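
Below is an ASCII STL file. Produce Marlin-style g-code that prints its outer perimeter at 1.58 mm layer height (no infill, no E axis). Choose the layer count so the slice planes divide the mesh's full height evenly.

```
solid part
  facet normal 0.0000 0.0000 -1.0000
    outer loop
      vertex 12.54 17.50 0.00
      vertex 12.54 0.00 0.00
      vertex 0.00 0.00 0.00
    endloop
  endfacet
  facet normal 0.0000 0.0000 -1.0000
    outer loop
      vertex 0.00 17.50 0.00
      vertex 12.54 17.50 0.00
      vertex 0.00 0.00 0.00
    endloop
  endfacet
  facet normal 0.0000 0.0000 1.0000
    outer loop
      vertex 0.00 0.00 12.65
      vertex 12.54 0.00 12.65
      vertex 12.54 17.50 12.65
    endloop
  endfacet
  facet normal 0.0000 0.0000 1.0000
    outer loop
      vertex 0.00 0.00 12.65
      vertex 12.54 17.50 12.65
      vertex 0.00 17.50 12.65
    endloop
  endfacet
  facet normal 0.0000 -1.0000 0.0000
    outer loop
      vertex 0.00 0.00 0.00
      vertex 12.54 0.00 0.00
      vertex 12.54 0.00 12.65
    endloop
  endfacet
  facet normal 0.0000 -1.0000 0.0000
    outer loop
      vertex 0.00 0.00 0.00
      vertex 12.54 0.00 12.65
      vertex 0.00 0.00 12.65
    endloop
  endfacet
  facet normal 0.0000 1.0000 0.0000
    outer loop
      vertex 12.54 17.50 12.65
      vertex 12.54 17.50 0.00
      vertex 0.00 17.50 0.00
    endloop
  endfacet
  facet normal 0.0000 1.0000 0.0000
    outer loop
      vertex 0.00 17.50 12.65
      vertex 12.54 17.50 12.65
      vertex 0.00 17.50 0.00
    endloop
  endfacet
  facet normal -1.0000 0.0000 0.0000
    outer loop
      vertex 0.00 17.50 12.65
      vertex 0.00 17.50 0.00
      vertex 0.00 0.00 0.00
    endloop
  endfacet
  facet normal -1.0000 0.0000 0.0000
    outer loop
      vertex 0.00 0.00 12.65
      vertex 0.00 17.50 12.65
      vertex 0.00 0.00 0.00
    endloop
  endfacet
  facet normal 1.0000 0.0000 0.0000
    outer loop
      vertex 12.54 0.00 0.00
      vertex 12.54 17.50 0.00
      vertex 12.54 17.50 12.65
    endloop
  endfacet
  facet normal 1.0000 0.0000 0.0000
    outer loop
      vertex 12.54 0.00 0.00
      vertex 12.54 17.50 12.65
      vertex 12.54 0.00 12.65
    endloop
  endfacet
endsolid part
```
; perimeter-only toolpath
G21 ; units = mm
G90 ; absolute positioning
G28 ; home
; layer 1
G0 Z1.58
G0 X0.00 Y0.00
G1 X12.54 Y0.00
G1 X12.54 Y17.50
G1 X0.00 Y17.50
G1 X0.00 Y0.00
; layer 2
G0 Z3.16
G0 X0.00 Y0.00
G1 X12.54 Y0.00
G1 X12.54 Y17.50
G1 X0.00 Y17.50
G1 X0.00 Y0.00
; layer 3
G0 Z4.74
G0 X0.00 Y0.00
G1 X12.54 Y0.00
G1 X12.54 Y17.50
G1 X0.00 Y17.50
G1 X0.00 Y0.00
; layer 4
G0 Z6.33
G0 X0.00 Y0.00
G1 X12.54 Y0.00
G1 X12.54 Y17.50
G1 X0.00 Y17.50
G1 X0.00 Y0.00
; layer 5
G0 Z7.91
G0 X0.00 Y0.00
G1 X12.54 Y0.00
G1 X12.54 Y17.50
G1 X0.00 Y17.50
G1 X0.00 Y0.00
; layer 6
G0 Z9.49
G0 X0.00 Y0.00
G1 X12.54 Y0.00
G1 X12.54 Y17.50
G1 X0.00 Y17.50
G1 X0.00 Y0.00
; layer 7
G0 Z11.07
G0 X0.00 Y0.00
G1 X12.54 Y0.00
G1 X12.54 Y17.50
G1 X0.00 Y17.50
G1 X0.00 Y0.00
; layer 8
G0 Z12.65
G0 X0.00 Y0.00
G1 X12.54 Y0.00
G1 X12.54 Y17.50
G1 X0.00 Y17.50
G1 X0.00 Y0.00
M2 ; end

The solid is a rectangular box, roughly 12.5 × 17.5 mm footprint and 12.7 mm tall. Slicing at Δz = 1.58 mm — 8 equal slices spanning the solid's height, so layer i sits at z = i·h/8 — gives 8 non-empty perimeters. Each is a 4-segment closed polygon; G0 lifts to the layer z and rapids to the start vertex, then G1 traces the edges.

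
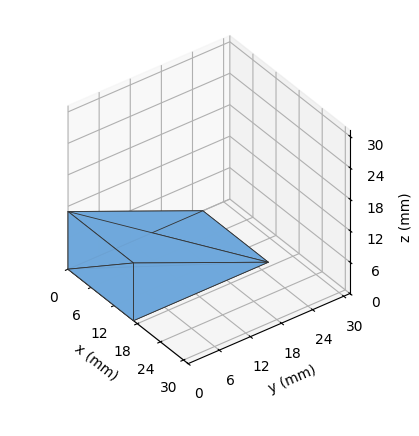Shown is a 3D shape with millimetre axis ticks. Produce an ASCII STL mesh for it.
Reading the render: the shape is a wedge (ramp): 17 × 26 mm base, rising to 11 mm along the y=0 edge and sloping linearly to z=0 at y=26 (dimensions read to the nearest mm from the axis ticks). For the STL, each face is triangulated and given an outward normal.

solid part
  facet normal 0.0000 0.0000 -1.0000
    outer loop
      vertex 17.00 26.00 0.00
      vertex 17.00 0.00 0.00
      vertex 0.00 0.00 0.00
    endloop
  endfacet
  facet normal 0.0000 0.0000 -1.0000
    outer loop
      vertex 0.00 26.00 0.00
      vertex 17.00 26.00 0.00
      vertex 0.00 0.00 0.00
    endloop
  endfacet
  facet normal 0.0000 -1.0000 0.0000
    outer loop
      vertex 0.00 0.00 0.00
      vertex 17.00 0.00 0.00
      vertex 17.00 0.00 11.00
    endloop
  endfacet
  facet normal 0.0000 -1.0000 0.0000
    outer loop
      vertex 0.00 0.00 0.00
      vertex 17.00 0.00 11.00
      vertex 0.00 0.00 11.00
    endloop
  endfacet
  facet normal 0.0000 0.3896 0.9210
    outer loop
      vertex 0.00 0.00 11.00
      vertex 17.00 0.00 11.00
      vertex 17.00 26.00 0.00
    endloop
  endfacet
  facet normal 0.0000 0.3896 0.9210
    outer loop
      vertex 0.00 0.00 11.00
      vertex 17.00 26.00 0.00
      vertex 0.00 26.00 0.00
    endloop
  endfacet
  facet normal -1.0000 0.0000 0.0000
    outer loop
      vertex 0.00 0.00 11.00
      vertex 0.00 26.00 0.00
      vertex 0.00 0.00 0.00
    endloop
  endfacet
  facet normal 1.0000 0.0000 0.0000
    outer loop
      vertex 17.00 0.00 0.00
      vertex 17.00 26.00 0.00
      vertex 17.00 0.00 11.00
    endloop
  endfacet
endsolid part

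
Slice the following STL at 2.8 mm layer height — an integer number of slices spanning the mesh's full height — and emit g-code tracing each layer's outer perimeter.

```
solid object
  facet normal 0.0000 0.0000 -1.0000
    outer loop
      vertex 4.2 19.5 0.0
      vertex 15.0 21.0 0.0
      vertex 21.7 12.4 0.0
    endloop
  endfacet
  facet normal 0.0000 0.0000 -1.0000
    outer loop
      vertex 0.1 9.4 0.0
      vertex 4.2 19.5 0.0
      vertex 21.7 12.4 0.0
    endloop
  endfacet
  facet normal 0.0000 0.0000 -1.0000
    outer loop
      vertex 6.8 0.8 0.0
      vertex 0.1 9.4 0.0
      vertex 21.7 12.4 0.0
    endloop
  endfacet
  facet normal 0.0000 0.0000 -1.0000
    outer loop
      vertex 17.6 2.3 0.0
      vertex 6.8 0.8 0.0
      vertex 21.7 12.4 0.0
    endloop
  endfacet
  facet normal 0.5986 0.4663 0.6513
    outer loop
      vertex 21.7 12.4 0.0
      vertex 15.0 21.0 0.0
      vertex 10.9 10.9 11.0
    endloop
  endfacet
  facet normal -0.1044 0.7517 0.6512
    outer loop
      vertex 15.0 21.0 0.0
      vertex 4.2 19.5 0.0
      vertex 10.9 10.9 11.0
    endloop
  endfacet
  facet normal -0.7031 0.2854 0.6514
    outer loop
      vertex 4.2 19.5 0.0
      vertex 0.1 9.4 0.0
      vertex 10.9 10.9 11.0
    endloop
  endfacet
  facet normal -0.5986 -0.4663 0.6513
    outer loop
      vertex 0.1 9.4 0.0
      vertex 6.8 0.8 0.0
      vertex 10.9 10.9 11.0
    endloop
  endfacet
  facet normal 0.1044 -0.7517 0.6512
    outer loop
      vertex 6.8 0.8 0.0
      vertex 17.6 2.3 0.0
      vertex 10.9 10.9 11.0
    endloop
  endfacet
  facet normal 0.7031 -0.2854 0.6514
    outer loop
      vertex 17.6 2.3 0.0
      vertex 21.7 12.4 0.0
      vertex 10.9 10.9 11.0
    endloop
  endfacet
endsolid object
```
; perimeter-only toolpath
G21 ; units = mm
G90 ; absolute positioning
G28 ; home
; layer 1
G0 Z2.8
G0 X19.0 Y12.0
G1 X14.0 Y18.5
G1 X5.9 Y17.4
G1 X2.8 Y9.8
G1 X7.8 Y3.3
G1 X15.9 Y4.5
G1 X19.0 Y12.0
; layer 2
G0 Z5.5
G0 X16.3 Y11.7
G1 X12.9 Y15.9
G1 X7.6 Y15.2
G1 X5.5 Y10.2
G1 X8.8 Y5.9
G1 X14.2 Y6.6
G1 X16.3 Y11.7
; layer 3
G0 Z8.2
G0 X13.6 Y11.3
G1 X11.9 Y13.4
G1 X9.2 Y13.1
G1 X8.2 Y10.5
G1 X9.9 Y8.4
G1 X12.6 Y8.8
G1 X13.6 Y11.3
M2 ; end

The solid is a regular 6-sided pyramid, base circumscribed radius ≈ 10.9 mm, apex at z ≈ 11 mm. Slicing at Δz = 2.8 mm — 4 equal slices spanning the solid's height, so layer i sits at z = i·h/4 — gives 3 non-empty perimeters. Each is a 6-segment closed polygon; G0 lifts to the layer z and rapids to the start vertex, then G1 traces the edges. The cross-section shrinks linearly with z (the slice at the apex is degenerate and omitted).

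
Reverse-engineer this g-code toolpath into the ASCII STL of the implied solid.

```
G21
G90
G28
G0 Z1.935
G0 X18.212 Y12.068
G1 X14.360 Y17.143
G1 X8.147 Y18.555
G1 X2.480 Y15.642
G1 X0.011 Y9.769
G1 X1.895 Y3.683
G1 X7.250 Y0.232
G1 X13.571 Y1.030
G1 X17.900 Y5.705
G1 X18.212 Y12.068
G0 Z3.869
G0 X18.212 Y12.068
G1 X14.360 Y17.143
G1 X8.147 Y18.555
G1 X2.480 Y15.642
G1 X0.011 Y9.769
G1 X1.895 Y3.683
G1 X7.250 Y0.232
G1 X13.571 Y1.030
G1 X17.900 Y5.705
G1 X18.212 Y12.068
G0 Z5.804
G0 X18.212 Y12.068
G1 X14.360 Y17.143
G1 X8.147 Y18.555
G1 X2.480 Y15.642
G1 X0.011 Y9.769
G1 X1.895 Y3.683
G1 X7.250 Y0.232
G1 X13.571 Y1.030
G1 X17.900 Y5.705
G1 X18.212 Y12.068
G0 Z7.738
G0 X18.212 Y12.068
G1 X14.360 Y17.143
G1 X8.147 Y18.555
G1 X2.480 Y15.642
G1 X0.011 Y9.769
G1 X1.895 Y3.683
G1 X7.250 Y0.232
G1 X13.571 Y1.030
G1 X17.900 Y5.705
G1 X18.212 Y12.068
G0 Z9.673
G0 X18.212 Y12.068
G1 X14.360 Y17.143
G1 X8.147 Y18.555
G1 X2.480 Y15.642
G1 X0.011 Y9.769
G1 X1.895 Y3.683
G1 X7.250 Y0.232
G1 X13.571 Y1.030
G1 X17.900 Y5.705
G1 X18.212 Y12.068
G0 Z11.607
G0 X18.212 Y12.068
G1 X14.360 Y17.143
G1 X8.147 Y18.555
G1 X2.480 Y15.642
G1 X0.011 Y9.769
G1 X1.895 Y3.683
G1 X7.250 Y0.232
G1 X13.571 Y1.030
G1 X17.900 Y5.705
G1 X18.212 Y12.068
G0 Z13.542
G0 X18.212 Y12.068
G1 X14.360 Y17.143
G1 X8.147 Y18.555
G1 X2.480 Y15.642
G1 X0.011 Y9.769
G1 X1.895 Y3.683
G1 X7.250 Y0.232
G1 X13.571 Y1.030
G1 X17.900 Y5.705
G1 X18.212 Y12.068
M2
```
solid part
  facet normal 0.0000 0.0000 -1.0000
    outer loop
      vertex 8.147 18.555 0.000
      vertex 14.360 17.143 0.000
      vertex 18.212 12.068 0.000
    endloop
  endfacet
  facet normal 0.0000 0.0000 -1.0000
    outer loop
      vertex 2.480 15.642 0.000
      vertex 8.147 18.555 0.000
      vertex 18.212 12.068 0.000
    endloop
  endfacet
  facet normal 0.0000 0.0000 -1.0000
    outer loop
      vertex 0.011 9.769 0.000
      vertex 2.480 15.642 0.000
      vertex 18.212 12.068 0.000
    endloop
  endfacet
  facet normal 0.0000 0.0000 -1.0000
    outer loop
      vertex 1.895 3.683 0.000
      vertex 0.011 9.769 0.000
      vertex 18.212 12.068 0.000
    endloop
  endfacet
  facet normal 0.0000 0.0000 -1.0000
    outer loop
      vertex 7.250 0.232 0.000
      vertex 1.895 3.683 0.000
      vertex 18.212 12.068 0.000
    endloop
  endfacet
  facet normal 0.0000 0.0000 -1.0000
    outer loop
      vertex 13.571 1.030 0.000
      vertex 7.250 0.232 0.000
      vertex 18.212 12.068 0.000
    endloop
  endfacet
  facet normal 0.0000 0.0000 -1.0000
    outer loop
      vertex 17.900 5.705 0.000
      vertex 13.571 1.030 0.000
      vertex 18.212 12.068 0.000
    endloop
  endfacet
  facet normal 0.0000 0.0000 1.0000
    outer loop
      vertex 18.212 12.068 13.542
      vertex 14.360 17.143 13.542
      vertex 8.147 18.555 13.542
    endloop
  endfacet
  facet normal 0.0000 0.0000 1.0000
    outer loop
      vertex 18.212 12.068 13.542
      vertex 8.147 18.555 13.542
      vertex 2.480 15.642 13.542
    endloop
  endfacet
  facet normal 0.0000 0.0000 1.0000
    outer loop
      vertex 18.212 12.068 13.542
      vertex 2.480 15.642 13.542
      vertex 0.011 9.769 13.542
    endloop
  endfacet
  facet normal 0.0000 0.0000 1.0000
    outer loop
      vertex 18.212 12.068 13.542
      vertex 0.011 9.769 13.542
      vertex 1.895 3.683 13.542
    endloop
  endfacet
  facet normal 0.0000 0.0000 1.0000
    outer loop
      vertex 18.212 12.068 13.542
      vertex 1.895 3.683 13.542
      vertex 7.250 0.232 13.542
    endloop
  endfacet
  facet normal 0.0000 0.0000 1.0000
    outer loop
      vertex 18.212 12.068 13.542
      vertex 7.250 0.232 13.542
      vertex 13.571 1.030 13.542
    endloop
  endfacet
  facet normal 0.0000 0.0000 1.0000
    outer loop
      vertex 18.212 12.068 13.542
      vertex 13.571 1.030 13.542
      vertex 17.900 5.705 13.542
    endloop
  endfacet
  facet normal 0.7965 0.6046 0.0000
    outer loop
      vertex 18.212 12.068 0.000
      vertex 14.360 17.143 0.000
      vertex 14.360 17.143 13.542
    endloop
  endfacet
  facet normal 0.7965 0.6046 0.0000
    outer loop
      vertex 18.212 12.068 0.000
      vertex 14.360 17.143 13.542
      vertex 18.212 12.068 13.542
    endloop
  endfacet
  facet normal 0.2216 0.9751 0.0000
    outer loop
      vertex 14.360 17.143 0.000
      vertex 8.147 18.555 0.000
      vertex 8.147 18.555 13.542
    endloop
  endfacet
  facet normal 0.2216 0.9751 0.0000
    outer loop
      vertex 14.360 17.143 0.000
      vertex 8.147 18.555 13.542
      vertex 14.360 17.143 13.542
    endloop
  endfacet
  facet normal -0.4572 0.8894 0.0000
    outer loop
      vertex 8.147 18.555 0.000
      vertex 2.480 15.642 0.000
      vertex 2.480 15.642 13.542
    endloop
  endfacet
  facet normal -0.4572 0.8894 0.0000
    outer loop
      vertex 8.147 18.555 0.000
      vertex 2.480 15.642 13.542
      vertex 8.147 18.555 13.542
    endloop
  endfacet
  facet normal -0.9219 0.3875 0.0000
    outer loop
      vertex 2.480 15.642 0.000
      vertex 0.011 9.769 0.000
      vertex 0.011 9.769 13.542
    endloop
  endfacet
  facet normal -0.9219 0.3875 0.0000
    outer loop
      vertex 2.480 15.642 0.000
      vertex 0.011 9.769 13.542
      vertex 2.480 15.642 13.542
    endloop
  endfacet
  facet normal -0.9553 -0.2957 0.0000
    outer loop
      vertex 0.011 9.769 0.000
      vertex 1.895 3.683 0.000
      vertex 1.895 3.683 13.542
    endloop
  endfacet
  facet normal -0.9553 -0.2957 0.0000
    outer loop
      vertex 0.011 9.769 0.000
      vertex 1.895 3.683 13.542
      vertex 0.011 9.769 13.542
    endloop
  endfacet
  facet normal -0.5417 -0.8406 0.0000
    outer loop
      vertex 1.895 3.683 0.000
      vertex 7.250 0.232 0.000
      vertex 7.250 0.232 13.542
    endloop
  endfacet
  facet normal -0.5417 -0.8406 0.0000
    outer loop
      vertex 1.895 3.683 0.000
      vertex 7.250 0.232 13.542
      vertex 1.895 3.683 13.542
    endloop
  endfacet
  facet normal 0.1253 -0.9921 0.0000
    outer loop
      vertex 7.250 0.232 0.000
      vertex 13.571 1.030 0.000
      vertex 13.571 1.030 13.542
    endloop
  endfacet
  facet normal 0.1253 -0.9921 0.0000
    outer loop
      vertex 7.250 0.232 0.000
      vertex 13.571 1.030 13.542
      vertex 7.250 0.232 13.542
    endloop
  endfacet
  facet normal 0.7337 -0.6794 0.0000
    outer loop
      vertex 13.571 1.030 0.000
      vertex 17.900 5.705 0.000
      vertex 17.900 5.705 13.542
    endloop
  endfacet
  facet normal 0.7337 -0.6794 0.0000
    outer loop
      vertex 13.571 1.030 0.000
      vertex 17.900 5.705 13.542
      vertex 13.571 1.030 13.542
    endloop
  endfacet
  facet normal 0.9988 -0.0490 0.0000
    outer loop
      vertex 17.900 5.705 0.000
      vertex 18.212 12.068 0.000
      vertex 18.212 12.068 13.542
    endloop
  endfacet
  facet normal 0.9988 -0.0490 0.0000
    outer loop
      vertex 17.900 5.705 0.000
      vertex 18.212 12.068 13.542
      vertex 17.900 5.705 13.542
    endloop
  endfacet
endsolid part

The G0 Z moves step by Δz≈1.935 mm. Every layer's G1 loop is the same polygon, so the solid is a straight extrusion of it from z=0 to z≈13.5. Closing with flat bottom and top caps and triangulating gives 32 facets — a regular 9-sided prism (a cylinder approximated with 9 flat sides), circumscribed radius ≈ 9.31 mm, height ≈ 13.5 mm.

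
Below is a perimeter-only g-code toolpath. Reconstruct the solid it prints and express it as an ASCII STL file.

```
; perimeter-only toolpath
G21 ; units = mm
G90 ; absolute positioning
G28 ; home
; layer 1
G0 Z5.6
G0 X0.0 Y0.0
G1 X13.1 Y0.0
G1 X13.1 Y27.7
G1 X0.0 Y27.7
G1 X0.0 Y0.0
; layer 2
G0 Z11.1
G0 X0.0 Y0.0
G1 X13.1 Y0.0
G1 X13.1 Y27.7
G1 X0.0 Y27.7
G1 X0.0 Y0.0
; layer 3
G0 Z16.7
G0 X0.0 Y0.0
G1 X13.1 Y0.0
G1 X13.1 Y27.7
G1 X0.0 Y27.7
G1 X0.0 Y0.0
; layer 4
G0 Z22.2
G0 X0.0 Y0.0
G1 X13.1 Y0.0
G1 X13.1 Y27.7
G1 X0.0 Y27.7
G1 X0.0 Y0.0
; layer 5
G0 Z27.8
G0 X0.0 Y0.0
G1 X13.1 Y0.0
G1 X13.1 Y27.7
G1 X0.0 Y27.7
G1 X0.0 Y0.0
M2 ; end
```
solid part
  facet normal 0.0000 0.0000 -1.0000
    outer loop
      vertex 13.1 27.7 0.0
      vertex 13.1 0.0 0.0
      vertex 0.0 0.0 0.0
    endloop
  endfacet
  facet normal 0.0000 0.0000 -1.0000
    outer loop
      vertex 0.0 27.7 0.0
      vertex 13.1 27.7 0.0
      vertex 0.0 0.0 0.0
    endloop
  endfacet
  facet normal 0.0000 0.0000 1.0000
    outer loop
      vertex 0.0 0.0 27.8
      vertex 13.1 0.0 27.8
      vertex 13.1 27.7 27.8
    endloop
  endfacet
  facet normal 0.0000 0.0000 1.0000
    outer loop
      vertex 0.0 0.0 27.8
      vertex 13.1 27.7 27.8
      vertex 0.0 27.7 27.8
    endloop
  endfacet
  facet normal 0.0000 -1.0000 0.0000
    outer loop
      vertex 0.0 0.0 0.0
      vertex 13.1 0.0 0.0
      vertex 13.1 0.0 27.8
    endloop
  endfacet
  facet normal 0.0000 -1.0000 0.0000
    outer loop
      vertex 0.0 0.0 0.0
      vertex 13.1 0.0 27.8
      vertex 0.0 0.0 27.8
    endloop
  endfacet
  facet normal 0.0000 1.0000 0.0000
    outer loop
      vertex 13.1 27.7 27.8
      vertex 13.1 27.7 0.0
      vertex 0.0 27.7 0.0
    endloop
  endfacet
  facet normal 0.0000 1.0000 0.0000
    outer loop
      vertex 0.0 27.7 27.8
      vertex 13.1 27.7 27.8
      vertex 0.0 27.7 0.0
    endloop
  endfacet
  facet normal -1.0000 0.0000 0.0000
    outer loop
      vertex 0.0 27.7 27.8
      vertex 0.0 27.7 0.0
      vertex 0.0 0.0 0.0
    endloop
  endfacet
  facet normal -1.0000 0.0000 0.0000
    outer loop
      vertex 0.0 0.0 27.8
      vertex 0.0 27.7 27.8
      vertex 0.0 0.0 0.0
    endloop
  endfacet
  facet normal 1.0000 0.0000 0.0000
    outer loop
      vertex 13.1 0.0 0.0
      vertex 13.1 27.7 0.0
      vertex 13.1 27.7 27.8
    endloop
  endfacet
  facet normal 1.0000 0.0000 0.0000
    outer loop
      vertex 13.1 0.0 0.0
      vertex 13.1 27.7 27.8
      vertex 13.1 0.0 27.8
    endloop
  endfacet
endsolid part

The G0 Z moves step by Δz≈5.6 mm. Every layer's G1 loop is the same polygon, so the solid is a straight extrusion of it from z=0 to z≈27.8. Closing with flat bottom and top caps and triangulating gives 12 facets — a rectangular box, roughly 13.1 × 27.7 mm footprint and 27.8 mm tall.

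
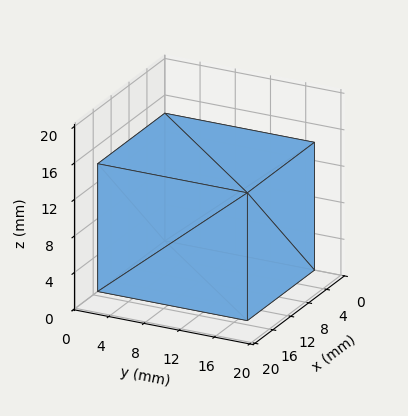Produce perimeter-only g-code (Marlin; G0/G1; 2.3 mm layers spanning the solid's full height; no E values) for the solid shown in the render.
Reading the render: the shape is a rectangular box, roughly 15 × 17 mm footprint and 14 mm tall (dimensions read to the nearest mm from the axis ticks). For the g-code, the solid's height is divided into equal slices at the stated Δz and each level perimeter traced with G1 moves after a G0 lift.

; perimeter-only toolpath
G21 ; units = mm
G90 ; absolute positioning
G28 ; home
; layer 1
G0 Z2.3
G0 X0.0 Y0.0
G1 X15.0 Y0.0
G1 X15.0 Y17.0
G1 X0.0 Y17.0
G1 X0.0 Y0.0
; layer 2
G0 Z4.7
G0 X0.0 Y0.0
G1 X15.0 Y0.0
G1 X15.0 Y17.0
G1 X0.0 Y17.0
G1 X0.0 Y0.0
; layer 3
G0 Z7.0
G0 X0.0 Y0.0
G1 X15.0 Y0.0
G1 X15.0 Y17.0
G1 X0.0 Y17.0
G1 X0.0 Y0.0
; layer 4
G0 Z9.3
G0 X0.0 Y0.0
G1 X15.0 Y0.0
G1 X15.0 Y17.0
G1 X0.0 Y17.0
G1 X0.0 Y0.0
; layer 5
G0 Z11.7
G0 X0.0 Y0.0
G1 X15.0 Y0.0
G1 X15.0 Y17.0
G1 X0.0 Y17.0
G1 X0.0 Y0.0
; layer 6
G0 Z14.0
G0 X0.0 Y0.0
G1 X15.0 Y0.0
G1 X15.0 Y17.0
G1 X0.0 Y17.0
G1 X0.0 Y0.0
M2 ; end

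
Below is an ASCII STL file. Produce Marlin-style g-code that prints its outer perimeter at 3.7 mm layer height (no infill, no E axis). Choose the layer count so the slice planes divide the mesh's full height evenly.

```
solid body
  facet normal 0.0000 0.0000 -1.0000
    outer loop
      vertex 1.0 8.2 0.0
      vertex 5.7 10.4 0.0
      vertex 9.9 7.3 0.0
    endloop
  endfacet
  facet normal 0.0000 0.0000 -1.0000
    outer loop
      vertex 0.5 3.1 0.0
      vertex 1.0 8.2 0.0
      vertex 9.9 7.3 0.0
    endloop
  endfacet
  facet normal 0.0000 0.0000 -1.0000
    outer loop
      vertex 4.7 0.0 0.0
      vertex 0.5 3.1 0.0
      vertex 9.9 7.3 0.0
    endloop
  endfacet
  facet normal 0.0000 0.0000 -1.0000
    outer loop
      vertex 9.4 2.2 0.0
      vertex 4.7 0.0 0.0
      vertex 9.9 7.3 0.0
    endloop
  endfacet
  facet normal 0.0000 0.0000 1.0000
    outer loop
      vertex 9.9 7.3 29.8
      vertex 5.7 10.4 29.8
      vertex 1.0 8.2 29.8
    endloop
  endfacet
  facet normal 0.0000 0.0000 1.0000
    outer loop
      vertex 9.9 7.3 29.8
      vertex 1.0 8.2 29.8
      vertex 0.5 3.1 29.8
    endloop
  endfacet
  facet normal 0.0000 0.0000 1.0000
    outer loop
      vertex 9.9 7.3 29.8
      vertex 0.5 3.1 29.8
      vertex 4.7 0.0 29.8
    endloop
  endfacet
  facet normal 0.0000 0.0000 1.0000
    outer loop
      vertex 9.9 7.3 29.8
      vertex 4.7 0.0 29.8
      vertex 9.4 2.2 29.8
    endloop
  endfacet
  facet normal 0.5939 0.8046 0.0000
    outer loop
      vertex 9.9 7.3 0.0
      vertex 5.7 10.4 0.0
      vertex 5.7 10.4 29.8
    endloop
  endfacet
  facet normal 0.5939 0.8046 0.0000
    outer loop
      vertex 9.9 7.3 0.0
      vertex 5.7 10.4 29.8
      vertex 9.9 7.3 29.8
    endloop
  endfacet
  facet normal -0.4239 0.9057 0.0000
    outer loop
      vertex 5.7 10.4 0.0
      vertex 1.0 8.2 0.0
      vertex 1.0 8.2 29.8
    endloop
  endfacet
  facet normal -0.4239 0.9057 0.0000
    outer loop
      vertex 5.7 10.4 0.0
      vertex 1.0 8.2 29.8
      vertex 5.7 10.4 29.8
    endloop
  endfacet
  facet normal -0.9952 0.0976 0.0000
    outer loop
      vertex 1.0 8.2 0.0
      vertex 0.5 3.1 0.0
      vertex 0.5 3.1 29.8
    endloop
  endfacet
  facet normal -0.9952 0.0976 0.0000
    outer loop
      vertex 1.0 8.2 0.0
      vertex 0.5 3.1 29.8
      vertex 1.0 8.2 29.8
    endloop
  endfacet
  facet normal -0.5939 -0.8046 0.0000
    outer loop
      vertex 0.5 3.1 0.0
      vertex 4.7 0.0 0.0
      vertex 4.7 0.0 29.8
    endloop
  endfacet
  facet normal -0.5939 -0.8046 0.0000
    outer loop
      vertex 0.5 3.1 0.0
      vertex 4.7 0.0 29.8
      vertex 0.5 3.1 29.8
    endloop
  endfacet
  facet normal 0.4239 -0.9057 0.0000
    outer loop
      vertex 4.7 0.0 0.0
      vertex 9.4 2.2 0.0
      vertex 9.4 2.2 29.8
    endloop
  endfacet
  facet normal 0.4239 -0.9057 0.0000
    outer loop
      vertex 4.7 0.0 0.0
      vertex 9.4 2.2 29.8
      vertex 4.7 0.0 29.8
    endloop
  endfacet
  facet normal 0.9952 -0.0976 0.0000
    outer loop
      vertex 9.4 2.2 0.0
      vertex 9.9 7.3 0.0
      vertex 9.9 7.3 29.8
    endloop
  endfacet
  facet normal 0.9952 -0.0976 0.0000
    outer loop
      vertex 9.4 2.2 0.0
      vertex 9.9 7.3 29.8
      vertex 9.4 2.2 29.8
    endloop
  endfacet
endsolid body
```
; perimeter-only toolpath
G21 ; units = mm
G90 ; absolute positioning
G28 ; home
; layer 1
G0 Z3.7
G0 X9.9 Y7.3
G1 X5.7 Y10.4
G1 X1.0 Y8.2
G1 X0.5 Y3.1
G1 X4.7 Y0.0
G1 X9.4 Y2.2
G1 X9.9 Y7.3
; layer 2
G0 Z7.5
G0 X9.9 Y7.3
G1 X5.7 Y10.4
G1 X1.0 Y8.2
G1 X0.5 Y3.1
G1 X4.7 Y0.0
G1 X9.4 Y2.2
G1 X9.9 Y7.3
; layer 3
G0 Z11.2
G0 X9.9 Y7.3
G1 X5.7 Y10.4
G1 X1.0 Y8.2
G1 X0.5 Y3.1
G1 X4.7 Y0.0
G1 X9.4 Y2.2
G1 X9.9 Y7.3
; layer 4
G0 Z14.9
G0 X9.9 Y7.3
G1 X5.7 Y10.4
G1 X1.0 Y8.2
G1 X0.5 Y3.1
G1 X4.7 Y0.0
G1 X9.4 Y2.2
G1 X9.9 Y7.3
; layer 5
G0 Z18.6
G0 X9.9 Y7.3
G1 X5.7 Y10.4
G1 X1.0 Y8.2
G1 X0.5 Y3.1
G1 X4.7 Y0.0
G1 X9.4 Y2.2
G1 X9.9 Y7.3
; layer 6
G0 Z22.4
G0 X9.9 Y7.3
G1 X5.7 Y10.4
G1 X1.0 Y8.2
G1 X0.5 Y3.1
G1 X4.7 Y0.0
G1 X9.4 Y2.2
G1 X9.9 Y7.3
; layer 7
G0 Z26.1
G0 X9.9 Y7.3
G1 X5.7 Y10.4
G1 X1.0 Y8.2
G1 X0.5 Y3.1
G1 X4.7 Y0.0
G1 X9.4 Y2.2
G1 X9.9 Y7.3
; layer 8
G0 Z29.8
G0 X9.9 Y7.3
G1 X5.7 Y10.4
G1 X1.0 Y8.2
G1 X0.5 Y3.1
G1 X4.7 Y0.0
G1 X9.4 Y2.2
G1 X9.9 Y7.3
M2 ; end

The solid is a regular 6-sided prism (a cylinder approximated with 6 flat sides), circumscribed radius ≈ 5.2 mm, height ≈ 29.8 mm. Slicing at Δz = 3.7 mm — 8 equal slices spanning the solid's height, so layer i sits at z = i·h/8 — gives 8 non-empty perimeters. Each is a 6-segment closed polygon; G0 lifts to the layer z and rapids to the start vertex, then G1 traces the edges.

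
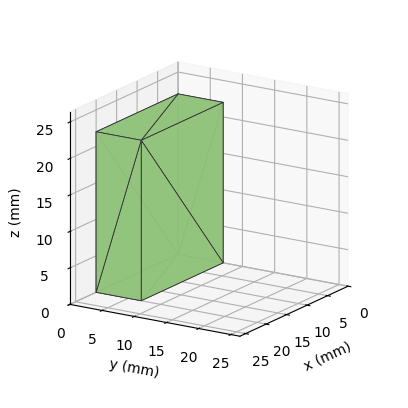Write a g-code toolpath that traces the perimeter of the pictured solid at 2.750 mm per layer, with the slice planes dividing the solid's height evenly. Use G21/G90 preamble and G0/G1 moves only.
Reading the render: the shape is a rectangular box, roughly 20 × 7 mm footprint and 22 mm tall (dimensions read to the nearest mm from the axis ticks). For the g-code, the solid's height is divided into equal slices at the stated Δz and each level perimeter traced with G1 moves after a G0 lift.

; perimeter-only toolpath
G21 ; units = mm
G90 ; absolute positioning
G28 ; home
; layer 1
G0 Z2.750
G0 X0.000 Y0.000
G1 X20.000 Y0.000
G1 X20.000 Y7.000
G1 X0.000 Y7.000
G1 X0.000 Y0.000
; layer 2
G0 Z5.500
G0 X0.000 Y0.000
G1 X20.000 Y0.000
G1 X20.000 Y7.000
G1 X0.000 Y7.000
G1 X0.000 Y0.000
; layer 3
G0 Z8.250
G0 X0.000 Y0.000
G1 X20.000 Y0.000
G1 X20.000 Y7.000
G1 X0.000 Y7.000
G1 X0.000 Y0.000
; layer 4
G0 Z11.000
G0 X0.000 Y0.000
G1 X20.000 Y0.000
G1 X20.000 Y7.000
G1 X0.000 Y7.000
G1 X0.000 Y0.000
; layer 5
G0 Z13.750
G0 X0.000 Y0.000
G1 X20.000 Y0.000
G1 X20.000 Y7.000
G1 X0.000 Y7.000
G1 X0.000 Y0.000
; layer 6
G0 Z16.500
G0 X0.000 Y0.000
G1 X20.000 Y0.000
G1 X20.000 Y7.000
G1 X0.000 Y7.000
G1 X0.000 Y0.000
; layer 7
G0 Z19.250
G0 X0.000 Y0.000
G1 X20.000 Y0.000
G1 X20.000 Y7.000
G1 X0.000 Y7.000
G1 X0.000 Y0.000
; layer 8
G0 Z22.000
G0 X0.000 Y0.000
G1 X20.000 Y0.000
G1 X20.000 Y7.000
G1 X0.000 Y7.000
G1 X0.000 Y0.000
M2 ; end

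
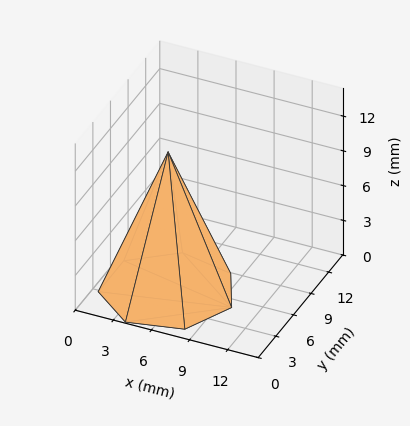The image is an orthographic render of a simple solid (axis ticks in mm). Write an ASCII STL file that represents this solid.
Reading the render: the shape is a regular 7-sided pyramid, base circumscribed radius ≈ 5 mm, apex at z ≈ 12 mm (dimensions read to the nearest mm from the axis ticks). For the STL, each face is triangulated and given an outward normal.

solid part
  facet normal 0.0000 0.0000 -1.0000
    outer loop
      vertex 3.89 9.87 0.00
      vertex 8.12 8.91 0.00
      vertex 10.00 5.00 0.00
    endloop
  endfacet
  facet normal 0.0000 0.0000 -1.0000
    outer loop
      vertex 0.50 7.17 0.00
      vertex 3.89 9.87 0.00
      vertex 10.00 5.00 0.00
    endloop
  endfacet
  facet normal 0.0000 0.0000 -1.0000
    outer loop
      vertex 0.50 2.83 0.00
      vertex 0.50 7.17 0.00
      vertex 10.00 5.00 0.00
    endloop
  endfacet
  facet normal 0.0000 0.0000 -1.0000
    outer loop
      vertex 3.89 0.13 0.00
      vertex 0.50 2.83 0.00
      vertex 10.00 5.00 0.00
    endloop
  endfacet
  facet normal 0.0000 0.0000 -1.0000
    outer loop
      vertex 8.12 1.09 0.00
      vertex 3.89 0.13 0.00
      vertex 10.00 5.00 0.00
    endloop
  endfacet
  facet normal 0.8437 0.4057 0.3515
    outer loop
      vertex 10.00 5.00 0.00
      vertex 8.12 8.91 0.00
      vertex 5.00 5.00 12.00
    endloop
  endfacet
  facet normal 0.2072 0.9130 0.3514
    outer loop
      vertex 8.12 8.91 0.00
      vertex 3.89 9.87 0.00
      vertex 5.00 5.00 12.00
    endloop
  endfacet
  facet normal -0.5833 0.7324 0.3512
    outer loop
      vertex 3.89 9.87 0.00
      vertex 0.50 7.17 0.00
      vertex 5.00 5.00 12.00
    endloop
  endfacet
  facet normal -0.9363 0.0000 0.3511
    outer loop
      vertex 0.50 7.17 0.00
      vertex 0.50 2.83 0.00
      vertex 5.00 5.00 12.00
    endloop
  endfacet
  facet normal -0.5833 -0.7324 0.3512
    outer loop
      vertex 0.50 2.83 0.00
      vertex 3.89 0.13 0.00
      vertex 5.00 5.00 12.00
    endloop
  endfacet
  facet normal 0.2072 -0.9130 0.3514
    outer loop
      vertex 3.89 0.13 0.00
      vertex 8.12 1.09 0.00
      vertex 5.00 5.00 12.00
    endloop
  endfacet
  facet normal 0.8437 -0.4057 0.3515
    outer loop
      vertex 8.12 1.09 0.00
      vertex 10.00 5.00 0.00
      vertex 5.00 5.00 12.00
    endloop
  endfacet
endsolid part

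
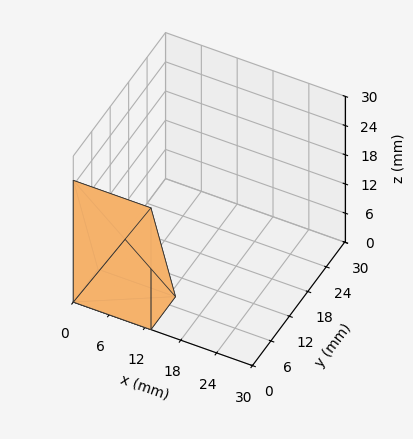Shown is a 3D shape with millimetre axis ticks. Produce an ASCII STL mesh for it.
Reading the render: the shape is a wedge (ramp): 13 × 8 mm base, rising to 25 mm along the y=0 edge and sloping linearly to z=0 at y=8 (dimensions read to the nearest mm from the axis ticks). For the STL, each face is triangulated and given an outward normal.

solid part
  facet normal 0.0000 0.0000 -1.0000
    outer loop
      vertex 13.000 8.000 0.000
      vertex 13.000 0.000 0.000
      vertex 0.000 0.000 0.000
    endloop
  endfacet
  facet normal 0.0000 0.0000 -1.0000
    outer loop
      vertex 0.000 8.000 0.000
      vertex 13.000 8.000 0.000
      vertex 0.000 0.000 0.000
    endloop
  endfacet
  facet normal 0.0000 -1.0000 0.0000
    outer loop
      vertex 0.000 0.000 0.000
      vertex 13.000 0.000 0.000
      vertex 13.000 0.000 25.000
    endloop
  endfacet
  facet normal 0.0000 -1.0000 0.0000
    outer loop
      vertex 0.000 0.000 0.000
      vertex 13.000 0.000 25.000
      vertex 0.000 0.000 25.000
    endloop
  endfacet
  facet normal 0.0000 0.9524 0.3048
    outer loop
      vertex 0.000 0.000 25.000
      vertex 13.000 0.000 25.000
      vertex 13.000 8.000 0.000
    endloop
  endfacet
  facet normal 0.0000 0.9524 0.3048
    outer loop
      vertex 0.000 0.000 25.000
      vertex 13.000 8.000 0.000
      vertex 0.000 8.000 0.000
    endloop
  endfacet
  facet normal -1.0000 0.0000 0.0000
    outer loop
      vertex 0.000 0.000 25.000
      vertex 0.000 8.000 0.000
      vertex 0.000 0.000 0.000
    endloop
  endfacet
  facet normal 1.0000 0.0000 0.0000
    outer loop
      vertex 13.000 0.000 0.000
      vertex 13.000 8.000 0.000
      vertex 13.000 0.000 25.000
    endloop
  endfacet
endsolid part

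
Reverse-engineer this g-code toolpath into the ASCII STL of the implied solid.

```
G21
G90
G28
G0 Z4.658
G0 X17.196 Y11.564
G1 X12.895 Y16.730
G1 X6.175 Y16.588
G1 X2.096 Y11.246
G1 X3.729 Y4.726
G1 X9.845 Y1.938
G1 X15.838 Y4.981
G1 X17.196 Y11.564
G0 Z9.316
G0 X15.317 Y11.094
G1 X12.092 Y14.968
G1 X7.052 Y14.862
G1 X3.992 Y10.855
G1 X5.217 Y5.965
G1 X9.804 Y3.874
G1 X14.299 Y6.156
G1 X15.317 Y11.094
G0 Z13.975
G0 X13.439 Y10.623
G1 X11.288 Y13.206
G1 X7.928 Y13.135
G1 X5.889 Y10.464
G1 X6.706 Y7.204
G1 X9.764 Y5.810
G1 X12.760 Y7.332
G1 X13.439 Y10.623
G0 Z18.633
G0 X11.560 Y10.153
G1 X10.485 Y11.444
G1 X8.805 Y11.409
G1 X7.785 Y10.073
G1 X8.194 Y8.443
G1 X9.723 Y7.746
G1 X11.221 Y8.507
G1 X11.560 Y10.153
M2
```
solid part
  facet normal 0.0000 0.0000 -1.0000
    outer loop
      vertex 5.298 18.315 0.000
      vertex 13.698 18.492 0.000
      vertex 19.074 12.035 0.000
    endloop
  endfacet
  facet normal 0.0000 0.0000 -1.0000
    outer loop
      vertex 0.199 11.637 0.000
      vertex 5.298 18.315 0.000
      vertex 19.074 12.035 0.000
    endloop
  endfacet
  facet normal 0.0000 0.0000 -1.0000
    outer loop
      vertex 2.241 3.487 0.000
      vertex 0.199 11.637 0.000
      vertex 19.074 12.035 0.000
    endloop
  endfacet
  facet normal 0.0000 0.0000 -1.0000
    outer loop
      vertex 9.886 0.002 0.000
      vertex 2.241 3.487 0.000
      vertex 19.074 12.035 0.000
    endloop
  endfacet
  facet normal 0.0000 0.0000 -1.0000
    outer loop
      vertex 17.377 3.806 0.000
      vertex 9.886 0.002 0.000
      vertex 19.074 12.035 0.000
    endloop
  endfacet
  facet normal 0.7197 0.5992 0.3507
    outer loop
      vertex 19.074 12.035 0.000
      vertex 13.698 18.492 0.000
      vertex 9.682 9.682 23.291
    endloop
  endfacet
  facet normal -0.0197 0.9363 0.3507
    outer loop
      vertex 13.698 18.492 0.000
      vertex 5.298 18.315 0.000
      vertex 9.682 9.682 23.291
    endloop
  endfacet
  facet normal -0.7443 0.5683 0.3507
    outer loop
      vertex 5.298 18.315 0.000
      vertex 0.199 11.637 0.000
      vertex 9.682 9.682 23.291
    endloop
  endfacet
  facet normal -0.9084 -0.2276 0.3507
    outer loop
      vertex 0.199 11.637 0.000
      vertex 2.241 3.487 0.000
      vertex 9.682 9.682 23.291
    endloop
  endfacet
  facet normal -0.3884 -0.8521 0.3507
    outer loop
      vertex 2.241 3.487 0.000
      vertex 9.886 0.002 0.000
      vertex 9.682 9.682 23.291
    endloop
  endfacet
  facet normal 0.4240 -0.8350 0.3507
    outer loop
      vertex 9.886 0.002 0.000
      vertex 17.377 3.806 0.000
      vertex 9.682 9.682 23.291
    endloop
  endfacet
  facet normal 0.9172 -0.1891 0.3507
    outer loop
      vertex 17.377 3.806 0.000
      vertex 19.074 12.035 0.000
      vertex 9.682 9.682 23.291
    endloop
  endfacet
endsolid part

The G0 Z moves step by Δz≈4.658 mm. The G1 loops shrink linearly with z, so the solid tapers from its base footprint up to z≈23.3. Closing with a flat bottom cap and the tapered top and triangulating gives 12 facets — a regular 7-sided pyramid, base circumscribed radius ≈ 9.68 mm, apex at z ≈ 23.3 mm.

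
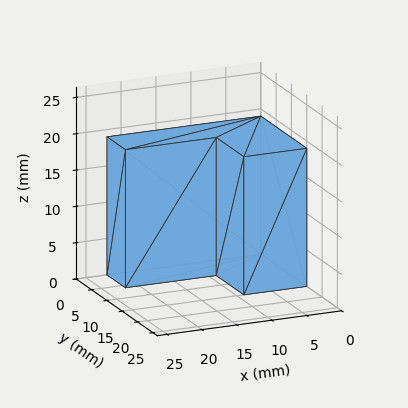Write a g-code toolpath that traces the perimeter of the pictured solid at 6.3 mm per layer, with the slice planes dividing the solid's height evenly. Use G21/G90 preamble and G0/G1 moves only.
Reading the render: the shape is an L-shaped prism: outer 22 × 15 mm, arm thicknesses ≈ 6 mm (horizontal) and 9 mm (vertical), extruded 19 mm in z (dimensions read to the nearest mm from the axis ticks). For the g-code, the solid's height is divided into equal slices at the stated Δz and each level perimeter traced with G1 moves after a G0 lift.

; perimeter-only toolpath
G21 ; units = mm
G90 ; absolute positioning
G28 ; home
; layer 1
G0 Z6.3
G0 X0.0 Y0.0
G1 X22.0 Y0.0
G1 X22.0 Y6.0
G1 X9.0 Y6.0
G1 X9.0 Y15.0
G1 X0.0 Y15.0
G1 X0.0 Y0.0
; layer 2
G0 Z12.7
G0 X0.0 Y0.0
G1 X22.0 Y0.0
G1 X22.0 Y6.0
G1 X9.0 Y6.0
G1 X9.0 Y15.0
G1 X0.0 Y15.0
G1 X0.0 Y0.0
; layer 3
G0 Z19.0
G0 X0.0 Y0.0
G1 X22.0 Y0.0
G1 X22.0 Y6.0
G1 X9.0 Y6.0
G1 X9.0 Y15.0
G1 X0.0 Y15.0
G1 X0.0 Y0.0
M2 ; end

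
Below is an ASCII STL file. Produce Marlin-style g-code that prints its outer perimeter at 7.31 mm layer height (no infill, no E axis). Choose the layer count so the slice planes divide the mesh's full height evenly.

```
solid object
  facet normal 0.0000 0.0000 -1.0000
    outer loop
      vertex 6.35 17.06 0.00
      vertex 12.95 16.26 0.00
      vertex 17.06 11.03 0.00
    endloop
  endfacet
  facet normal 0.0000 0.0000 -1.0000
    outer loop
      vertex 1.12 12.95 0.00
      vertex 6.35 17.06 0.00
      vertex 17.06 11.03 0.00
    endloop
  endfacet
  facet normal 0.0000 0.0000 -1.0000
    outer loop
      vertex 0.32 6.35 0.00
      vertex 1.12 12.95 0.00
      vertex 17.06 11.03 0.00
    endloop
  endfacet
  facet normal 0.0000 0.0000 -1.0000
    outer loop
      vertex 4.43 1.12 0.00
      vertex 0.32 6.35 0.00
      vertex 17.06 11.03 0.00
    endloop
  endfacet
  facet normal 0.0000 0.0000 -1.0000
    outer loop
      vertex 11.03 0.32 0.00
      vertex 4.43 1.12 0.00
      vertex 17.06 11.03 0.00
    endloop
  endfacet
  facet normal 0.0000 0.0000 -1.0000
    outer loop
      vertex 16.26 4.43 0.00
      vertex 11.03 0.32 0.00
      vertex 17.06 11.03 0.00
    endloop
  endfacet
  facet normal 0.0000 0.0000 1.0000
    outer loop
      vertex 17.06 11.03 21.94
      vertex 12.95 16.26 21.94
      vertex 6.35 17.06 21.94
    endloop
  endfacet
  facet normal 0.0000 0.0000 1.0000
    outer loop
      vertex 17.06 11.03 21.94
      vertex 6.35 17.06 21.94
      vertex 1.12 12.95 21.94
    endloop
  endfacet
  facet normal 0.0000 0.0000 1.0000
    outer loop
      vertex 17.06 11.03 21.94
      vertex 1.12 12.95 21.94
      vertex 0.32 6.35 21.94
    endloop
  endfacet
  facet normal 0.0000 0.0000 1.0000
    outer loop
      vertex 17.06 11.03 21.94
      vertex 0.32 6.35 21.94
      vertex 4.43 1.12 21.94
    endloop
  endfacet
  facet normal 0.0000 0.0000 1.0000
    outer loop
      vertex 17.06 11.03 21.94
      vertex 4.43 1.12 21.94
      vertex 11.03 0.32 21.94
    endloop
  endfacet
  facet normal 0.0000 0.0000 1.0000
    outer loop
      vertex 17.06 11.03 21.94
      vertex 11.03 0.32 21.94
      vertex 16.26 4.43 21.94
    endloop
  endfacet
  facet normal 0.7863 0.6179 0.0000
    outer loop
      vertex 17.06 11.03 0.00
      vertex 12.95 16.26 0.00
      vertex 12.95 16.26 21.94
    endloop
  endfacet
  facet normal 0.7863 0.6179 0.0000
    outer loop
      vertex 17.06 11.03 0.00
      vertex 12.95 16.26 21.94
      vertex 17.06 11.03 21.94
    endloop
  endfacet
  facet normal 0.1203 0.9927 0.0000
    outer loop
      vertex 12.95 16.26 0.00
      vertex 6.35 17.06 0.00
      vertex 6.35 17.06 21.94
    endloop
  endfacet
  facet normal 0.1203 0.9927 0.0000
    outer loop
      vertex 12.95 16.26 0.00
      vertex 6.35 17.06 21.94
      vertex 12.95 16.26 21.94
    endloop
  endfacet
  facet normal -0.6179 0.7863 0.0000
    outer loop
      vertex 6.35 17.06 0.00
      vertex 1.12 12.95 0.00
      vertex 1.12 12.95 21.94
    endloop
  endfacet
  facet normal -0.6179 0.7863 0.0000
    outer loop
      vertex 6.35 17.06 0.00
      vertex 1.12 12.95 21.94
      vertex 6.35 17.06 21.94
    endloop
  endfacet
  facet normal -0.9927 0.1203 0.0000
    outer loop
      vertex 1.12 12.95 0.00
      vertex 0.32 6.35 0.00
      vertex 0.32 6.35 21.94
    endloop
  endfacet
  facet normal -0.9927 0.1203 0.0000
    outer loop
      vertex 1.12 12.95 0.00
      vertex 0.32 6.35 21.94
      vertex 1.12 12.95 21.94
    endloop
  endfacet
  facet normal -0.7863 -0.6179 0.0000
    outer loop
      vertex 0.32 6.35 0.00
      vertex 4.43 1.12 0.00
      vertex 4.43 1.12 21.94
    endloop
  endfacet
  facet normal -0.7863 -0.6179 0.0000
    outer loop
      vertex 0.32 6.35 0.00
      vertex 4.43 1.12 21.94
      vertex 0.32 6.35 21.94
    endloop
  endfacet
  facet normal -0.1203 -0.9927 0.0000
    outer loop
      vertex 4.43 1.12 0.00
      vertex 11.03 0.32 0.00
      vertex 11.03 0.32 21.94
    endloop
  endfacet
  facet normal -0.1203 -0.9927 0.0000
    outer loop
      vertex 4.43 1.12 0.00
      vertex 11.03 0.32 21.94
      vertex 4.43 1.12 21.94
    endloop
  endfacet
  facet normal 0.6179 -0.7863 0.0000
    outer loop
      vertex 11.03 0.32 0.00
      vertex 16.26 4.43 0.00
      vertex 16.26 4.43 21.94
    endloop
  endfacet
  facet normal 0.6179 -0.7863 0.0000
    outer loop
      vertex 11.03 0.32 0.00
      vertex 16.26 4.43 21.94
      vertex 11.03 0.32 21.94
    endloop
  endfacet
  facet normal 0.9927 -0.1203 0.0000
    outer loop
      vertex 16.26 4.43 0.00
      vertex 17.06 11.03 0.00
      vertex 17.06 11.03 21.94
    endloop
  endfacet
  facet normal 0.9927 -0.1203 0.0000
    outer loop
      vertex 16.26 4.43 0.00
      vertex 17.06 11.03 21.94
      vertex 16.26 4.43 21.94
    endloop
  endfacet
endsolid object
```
; perimeter-only toolpath
G21 ; units = mm
G90 ; absolute positioning
G28 ; home
; layer 1
G0 Z7.31
G0 X17.06 Y11.03
G1 X12.95 Y16.26
G1 X6.35 Y17.06
G1 X1.12 Y12.95
G1 X0.32 Y6.35
G1 X4.43 Y1.12
G1 X11.03 Y0.32
G1 X16.26 Y4.43
G1 X17.06 Y11.03
; layer 2
G0 Z14.63
G0 X17.06 Y11.03
G1 X12.95 Y16.26
G1 X6.35 Y17.06
G1 X1.12 Y12.95
G1 X0.32 Y6.35
G1 X4.43 Y1.12
G1 X11.03 Y0.32
G1 X16.26 Y4.43
G1 X17.06 Y11.03
; layer 3
G0 Z21.94
G0 X17.06 Y11.03
G1 X12.95 Y16.26
G1 X6.35 Y17.06
G1 X1.12 Y12.95
G1 X0.32 Y6.35
G1 X4.43 Y1.12
G1 X11.03 Y0.32
G1 X16.26 Y4.43
G1 X17.06 Y11.03
M2 ; end

The solid is a regular 8-sided prism (a cylinder approximated with 8 flat sides), circumscribed radius ≈ 8.69 mm, height ≈ 21.9 mm. Slicing at Δz = 7.31 mm — 3 equal slices spanning the solid's height, so layer i sits at z = i·h/3 — gives 3 non-empty perimeters. Each is a 8-segment closed polygon; G0 lifts to the layer z and rapids to the start vertex, then G1 traces the edges.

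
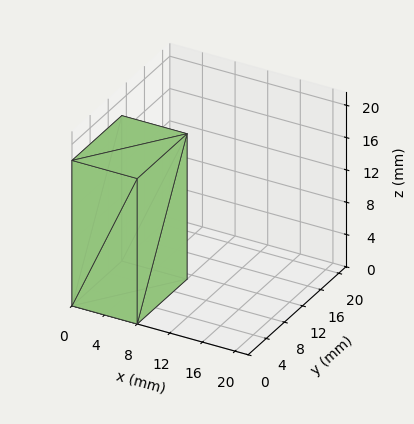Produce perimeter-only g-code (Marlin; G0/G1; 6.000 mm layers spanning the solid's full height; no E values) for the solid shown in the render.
Reading the render: the shape is a rectangular box, roughly 8 × 11 mm footprint and 18 mm tall (dimensions read to the nearest mm from the axis ticks). For the g-code, the solid's height is divided into equal slices at the stated Δz and each level perimeter traced with G1 moves after a G0 lift.

; perimeter-only toolpath
G21 ; units = mm
G90 ; absolute positioning
G28 ; home
; layer 1
G0 Z6.000
G0 X0.000 Y0.000
G1 X8.000 Y0.000
G1 X8.000 Y11.000
G1 X0.000 Y11.000
G1 X0.000 Y0.000
; layer 2
G0 Z12.000
G0 X0.000 Y0.000
G1 X8.000 Y0.000
G1 X8.000 Y11.000
G1 X0.000 Y11.000
G1 X0.000 Y0.000
; layer 3
G0 Z18.000
G0 X0.000 Y0.000
G1 X8.000 Y0.000
G1 X8.000 Y11.000
G1 X0.000 Y11.000
G1 X0.000 Y0.000
M2 ; end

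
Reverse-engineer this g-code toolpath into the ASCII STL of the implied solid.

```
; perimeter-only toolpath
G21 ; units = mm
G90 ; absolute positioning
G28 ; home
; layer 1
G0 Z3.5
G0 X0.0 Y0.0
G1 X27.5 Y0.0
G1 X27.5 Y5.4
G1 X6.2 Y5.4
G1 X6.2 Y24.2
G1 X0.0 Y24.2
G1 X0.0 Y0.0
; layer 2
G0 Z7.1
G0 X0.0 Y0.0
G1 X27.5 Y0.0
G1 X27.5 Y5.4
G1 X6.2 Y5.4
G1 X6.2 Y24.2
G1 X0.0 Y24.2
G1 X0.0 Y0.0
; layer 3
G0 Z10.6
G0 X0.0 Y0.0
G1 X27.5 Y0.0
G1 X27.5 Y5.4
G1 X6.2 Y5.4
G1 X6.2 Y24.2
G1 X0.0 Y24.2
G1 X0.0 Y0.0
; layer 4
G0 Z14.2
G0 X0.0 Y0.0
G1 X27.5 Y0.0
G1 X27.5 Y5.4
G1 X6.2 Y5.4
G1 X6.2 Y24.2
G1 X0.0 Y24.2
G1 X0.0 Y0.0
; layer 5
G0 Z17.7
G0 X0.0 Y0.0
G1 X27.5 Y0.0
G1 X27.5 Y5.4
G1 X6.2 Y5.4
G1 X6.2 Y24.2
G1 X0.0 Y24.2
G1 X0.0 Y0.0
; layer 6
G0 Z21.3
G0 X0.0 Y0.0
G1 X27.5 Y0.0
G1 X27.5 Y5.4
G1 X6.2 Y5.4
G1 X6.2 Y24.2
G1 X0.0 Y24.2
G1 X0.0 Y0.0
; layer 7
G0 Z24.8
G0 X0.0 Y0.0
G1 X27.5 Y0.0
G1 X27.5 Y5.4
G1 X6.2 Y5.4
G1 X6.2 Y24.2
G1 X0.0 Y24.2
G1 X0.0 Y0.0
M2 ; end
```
solid part
  facet normal 0.0000 0.0000 -1.0000
    outer loop
      vertex 27.5 5.4 0.0
      vertex 27.5 0.0 0.0
      vertex 0.0 0.0 0.0
    endloop
  endfacet
  facet normal 0.0000 0.0000 -1.0000
    outer loop
      vertex 6.2 5.4 0.0
      vertex 27.5 5.4 0.0
      vertex 0.0 0.0 0.0
    endloop
  endfacet
  facet normal 0.0000 0.0000 -1.0000
    outer loop
      vertex 6.2 24.2 0.0
      vertex 6.2 5.4 0.0
      vertex 0.0 0.0 0.0
    endloop
  endfacet
  facet normal 0.0000 0.0000 -1.0000
    outer loop
      vertex 0.0 24.2 0.0
      vertex 6.2 24.2 0.0
      vertex 0.0 0.0 0.0
    endloop
  endfacet
  facet normal 0.0000 0.0000 1.0000
    outer loop
      vertex 0.0 0.0 24.8
      vertex 27.5 0.0 24.8
      vertex 27.5 5.4 24.8
    endloop
  endfacet
  facet normal 0.0000 0.0000 1.0000
    outer loop
      vertex 0.0 0.0 24.8
      vertex 27.5 5.4 24.8
      vertex 6.2 5.4 24.8
    endloop
  endfacet
  facet normal 0.0000 0.0000 1.0000
    outer loop
      vertex 0.0 0.0 24.8
      vertex 6.2 5.4 24.8
      vertex 6.2 24.2 24.8
    endloop
  endfacet
  facet normal 0.0000 0.0000 1.0000
    outer loop
      vertex 0.0 0.0 24.8
      vertex 6.2 24.2 24.8
      vertex 0.0 24.2 24.8
    endloop
  endfacet
  facet normal 0.0000 -1.0000 0.0000
    outer loop
      vertex 0.0 0.0 0.0
      vertex 27.5 0.0 0.0
      vertex 27.5 0.0 24.8
    endloop
  endfacet
  facet normal 0.0000 -1.0000 0.0000
    outer loop
      vertex 0.0 0.0 0.0
      vertex 27.5 0.0 24.8
      vertex 0.0 0.0 24.8
    endloop
  endfacet
  facet normal 1.0000 0.0000 0.0000
    outer loop
      vertex 27.5 0.0 0.0
      vertex 27.5 5.4 0.0
      vertex 27.5 5.4 24.8
    endloop
  endfacet
  facet normal 1.0000 0.0000 0.0000
    outer loop
      vertex 27.5 0.0 0.0
      vertex 27.5 5.4 24.8
      vertex 27.5 0.0 24.8
    endloop
  endfacet
  facet normal 0.0000 1.0000 0.0000
    outer loop
      vertex 27.5 5.4 0.0
      vertex 6.2 5.4 0.0
      vertex 6.2 5.4 24.8
    endloop
  endfacet
  facet normal 0.0000 1.0000 0.0000
    outer loop
      vertex 27.5 5.4 0.0
      vertex 6.2 5.4 24.8
      vertex 27.5 5.4 24.8
    endloop
  endfacet
  facet normal 1.0000 0.0000 0.0000
    outer loop
      vertex 6.2 5.4 0.0
      vertex 6.2 24.2 0.0
      vertex 6.2 24.2 24.8
    endloop
  endfacet
  facet normal 1.0000 0.0000 0.0000
    outer loop
      vertex 6.2 5.4 0.0
      vertex 6.2 24.2 24.8
      vertex 6.2 5.4 24.8
    endloop
  endfacet
  facet normal 0.0000 1.0000 0.0000
    outer loop
      vertex 6.2 24.2 0.0
      vertex 0.0 24.2 0.0
      vertex 0.0 24.2 24.8
    endloop
  endfacet
  facet normal 0.0000 1.0000 0.0000
    outer loop
      vertex 6.2 24.2 0.0
      vertex 0.0 24.2 24.8
      vertex 6.2 24.2 24.8
    endloop
  endfacet
  facet normal -1.0000 0.0000 0.0000
    outer loop
      vertex 0.0 24.2 0.0
      vertex 0.0 0.0 0.0
      vertex 0.0 0.0 24.8
    endloop
  endfacet
  facet normal -1.0000 0.0000 0.0000
    outer loop
      vertex 0.0 24.2 0.0
      vertex 0.0 0.0 24.8
      vertex 0.0 24.2 24.8
    endloop
  endfacet
endsolid part

The G0 Z moves step by Δz≈3.5 mm. Every layer's G1 loop is the same polygon, so the solid is a straight extrusion of it from z=0 to z≈24.8. Closing with flat bottom and top caps and triangulating gives 20 facets — an L-shaped prism: outer 27.5 × 24.2 mm, arm thicknesses ≈ 5.4 mm (horizontal) and 6.2 mm (vertical), extruded 24.8 mm in z.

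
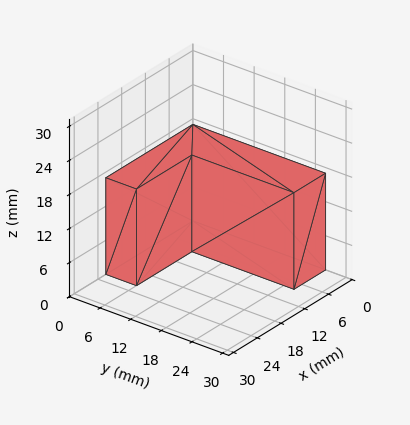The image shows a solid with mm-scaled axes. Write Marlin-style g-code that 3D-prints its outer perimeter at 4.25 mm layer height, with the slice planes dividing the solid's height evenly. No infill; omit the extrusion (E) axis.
Reading the render: the shape is an L-shaped prism: outer 22 × 26 mm, arm thicknesses ≈ 6 mm (horizontal) and 8 mm (vertical), extruded 17 mm in z (dimensions read to the nearest mm from the axis ticks). For the g-code, the solid's height is divided into equal slices at the stated Δz and each level perimeter traced with G1 moves after a G0 lift.

; perimeter-only toolpath
G21 ; units = mm
G90 ; absolute positioning
G28 ; home
; layer 1
G0 Z4.25
G0 X0.00 Y0.00
G1 X22.00 Y0.00
G1 X22.00 Y6.00
G1 X8.00 Y6.00
G1 X8.00 Y26.00
G1 X0.00 Y26.00
G1 X0.00 Y0.00
; layer 2
G0 Z8.50
G0 X0.00 Y0.00
G1 X22.00 Y0.00
G1 X22.00 Y6.00
G1 X8.00 Y6.00
G1 X8.00 Y26.00
G1 X0.00 Y26.00
G1 X0.00 Y0.00
; layer 3
G0 Z12.75
G0 X0.00 Y0.00
G1 X22.00 Y0.00
G1 X22.00 Y6.00
G1 X8.00 Y6.00
G1 X8.00 Y26.00
G1 X0.00 Y26.00
G1 X0.00 Y0.00
; layer 4
G0 Z17.00
G0 X0.00 Y0.00
G1 X22.00 Y0.00
G1 X22.00 Y6.00
G1 X8.00 Y6.00
G1 X8.00 Y26.00
G1 X0.00 Y26.00
G1 X0.00 Y0.00
M2 ; end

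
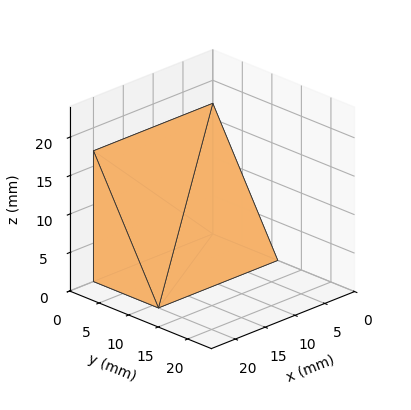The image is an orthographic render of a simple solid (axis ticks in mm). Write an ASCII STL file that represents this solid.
Reading the render: the shape is a wedge (ramp): 20 × 11 mm base, rising to 17 mm along the y=0 edge and sloping linearly to z=0 at y=11 (dimensions read to the nearest mm from the axis ticks). For the STL, each face is triangulated and given an outward normal.

solid part
  facet normal 0.0000 0.0000 -1.0000
    outer loop
      vertex 20.0 11.0 0.0
      vertex 20.0 0.0 0.0
      vertex 0.0 0.0 0.0
    endloop
  endfacet
  facet normal 0.0000 0.0000 -1.0000
    outer loop
      vertex 0.0 11.0 0.0
      vertex 20.0 11.0 0.0
      vertex 0.0 0.0 0.0
    endloop
  endfacet
  facet normal 0.0000 -1.0000 0.0000
    outer loop
      vertex 0.0 0.0 0.0
      vertex 20.0 0.0 0.0
      vertex 20.0 0.0 17.0
    endloop
  endfacet
  facet normal 0.0000 -1.0000 0.0000
    outer loop
      vertex 0.0 0.0 0.0
      vertex 20.0 0.0 17.0
      vertex 0.0 0.0 17.0
    endloop
  endfacet
  facet normal 0.0000 0.8396 0.5433
    outer loop
      vertex 0.0 0.0 17.0
      vertex 20.0 0.0 17.0
      vertex 20.0 11.0 0.0
    endloop
  endfacet
  facet normal 0.0000 0.8396 0.5433
    outer loop
      vertex 0.0 0.0 17.0
      vertex 20.0 11.0 0.0
      vertex 0.0 11.0 0.0
    endloop
  endfacet
  facet normal -1.0000 0.0000 0.0000
    outer loop
      vertex 0.0 0.0 17.0
      vertex 0.0 11.0 0.0
      vertex 0.0 0.0 0.0
    endloop
  endfacet
  facet normal 1.0000 0.0000 0.0000
    outer loop
      vertex 20.0 0.0 0.0
      vertex 20.0 11.0 0.0
      vertex 20.0 0.0 17.0
    endloop
  endfacet
endsolid part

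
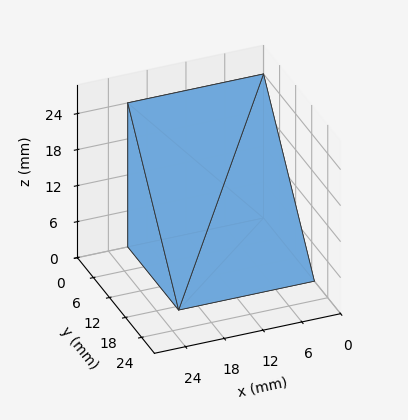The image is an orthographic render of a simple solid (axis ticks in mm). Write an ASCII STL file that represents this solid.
Reading the render: the shape is a wedge (ramp): 21 × 19 mm base, rising to 24 mm along the y=0 edge and sloping linearly to z=0 at y=19 (dimensions read to the nearest mm from the axis ticks). For the STL, each face is triangulated and given an outward normal.

solid part
  facet normal 0.0000 0.0000 -1.0000
    outer loop
      vertex 21.00 19.00 0.00
      vertex 21.00 0.00 0.00
      vertex 0.00 0.00 0.00
    endloop
  endfacet
  facet normal 0.0000 0.0000 -1.0000
    outer loop
      vertex 0.00 19.00 0.00
      vertex 21.00 19.00 0.00
      vertex 0.00 0.00 0.00
    endloop
  endfacet
  facet normal 0.0000 -1.0000 0.0000
    outer loop
      vertex 0.00 0.00 0.00
      vertex 21.00 0.00 0.00
      vertex 21.00 0.00 24.00
    endloop
  endfacet
  facet normal 0.0000 -1.0000 0.0000
    outer loop
      vertex 0.00 0.00 0.00
      vertex 21.00 0.00 24.00
      vertex 0.00 0.00 24.00
    endloop
  endfacet
  facet normal 0.0000 0.7840 0.6207
    outer loop
      vertex 0.00 0.00 24.00
      vertex 21.00 0.00 24.00
      vertex 21.00 19.00 0.00
    endloop
  endfacet
  facet normal 0.0000 0.7840 0.6207
    outer loop
      vertex 0.00 0.00 24.00
      vertex 21.00 19.00 0.00
      vertex 0.00 19.00 0.00
    endloop
  endfacet
  facet normal -1.0000 0.0000 0.0000
    outer loop
      vertex 0.00 0.00 24.00
      vertex 0.00 19.00 0.00
      vertex 0.00 0.00 0.00
    endloop
  endfacet
  facet normal 1.0000 0.0000 0.0000
    outer loop
      vertex 21.00 0.00 0.00
      vertex 21.00 19.00 0.00
      vertex 21.00 0.00 24.00
    endloop
  endfacet
endsolid part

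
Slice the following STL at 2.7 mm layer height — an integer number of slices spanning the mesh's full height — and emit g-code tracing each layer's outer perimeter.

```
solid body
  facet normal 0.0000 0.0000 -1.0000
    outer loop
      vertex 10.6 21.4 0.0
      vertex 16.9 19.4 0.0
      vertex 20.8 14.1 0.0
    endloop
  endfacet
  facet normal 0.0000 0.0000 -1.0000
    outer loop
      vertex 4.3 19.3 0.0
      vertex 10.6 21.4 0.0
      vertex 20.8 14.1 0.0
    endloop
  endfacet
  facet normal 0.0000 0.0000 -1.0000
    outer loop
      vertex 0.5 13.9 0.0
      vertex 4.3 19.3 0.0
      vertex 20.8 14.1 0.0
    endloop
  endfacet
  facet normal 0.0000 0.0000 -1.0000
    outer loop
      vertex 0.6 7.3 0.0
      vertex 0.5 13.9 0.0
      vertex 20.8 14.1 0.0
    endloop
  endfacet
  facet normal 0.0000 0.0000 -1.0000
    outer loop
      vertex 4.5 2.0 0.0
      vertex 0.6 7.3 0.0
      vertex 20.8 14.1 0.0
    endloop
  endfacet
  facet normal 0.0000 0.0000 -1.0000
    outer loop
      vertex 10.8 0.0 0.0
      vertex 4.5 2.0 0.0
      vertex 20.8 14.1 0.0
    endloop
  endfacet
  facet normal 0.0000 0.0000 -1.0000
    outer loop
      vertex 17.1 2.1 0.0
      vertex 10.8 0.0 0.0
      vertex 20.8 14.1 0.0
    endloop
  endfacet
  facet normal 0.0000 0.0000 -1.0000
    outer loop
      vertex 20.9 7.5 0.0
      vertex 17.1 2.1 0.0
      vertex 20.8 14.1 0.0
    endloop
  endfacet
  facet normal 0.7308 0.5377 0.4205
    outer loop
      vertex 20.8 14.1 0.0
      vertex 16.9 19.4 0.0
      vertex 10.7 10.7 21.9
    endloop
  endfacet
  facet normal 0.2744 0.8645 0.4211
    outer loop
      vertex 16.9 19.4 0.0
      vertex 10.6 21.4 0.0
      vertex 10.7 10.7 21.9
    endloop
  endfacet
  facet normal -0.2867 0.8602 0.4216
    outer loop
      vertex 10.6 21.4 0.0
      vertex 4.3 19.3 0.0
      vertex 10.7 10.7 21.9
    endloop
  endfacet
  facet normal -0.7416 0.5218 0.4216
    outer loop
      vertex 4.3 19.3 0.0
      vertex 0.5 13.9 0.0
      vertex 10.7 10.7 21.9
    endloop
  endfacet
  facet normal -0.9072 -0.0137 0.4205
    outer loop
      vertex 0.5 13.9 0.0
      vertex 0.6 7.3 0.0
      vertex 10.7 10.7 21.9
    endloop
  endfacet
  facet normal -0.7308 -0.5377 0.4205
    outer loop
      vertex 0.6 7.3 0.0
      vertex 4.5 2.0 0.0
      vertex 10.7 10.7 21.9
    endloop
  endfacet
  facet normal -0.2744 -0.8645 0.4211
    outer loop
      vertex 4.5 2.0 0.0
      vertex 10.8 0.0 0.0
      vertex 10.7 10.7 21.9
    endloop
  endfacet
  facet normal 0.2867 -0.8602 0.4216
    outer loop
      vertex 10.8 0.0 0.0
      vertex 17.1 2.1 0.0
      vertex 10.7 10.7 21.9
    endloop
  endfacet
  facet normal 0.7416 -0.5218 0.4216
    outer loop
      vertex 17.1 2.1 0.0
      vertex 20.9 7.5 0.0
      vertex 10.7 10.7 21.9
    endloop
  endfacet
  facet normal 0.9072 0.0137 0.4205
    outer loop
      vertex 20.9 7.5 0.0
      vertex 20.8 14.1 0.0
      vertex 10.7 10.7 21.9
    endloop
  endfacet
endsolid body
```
; perimeter-only toolpath
G21 ; units = mm
G90 ; absolute positioning
G28 ; home
; layer 1
G0 Z2.7
G0 X19.5 Y13.7
G1 X16.1 Y18.3
G1 X10.6 Y20.1
G1 X5.1 Y18.2
G1 X1.8 Y13.5
G1 X1.9 Y7.7
G1 X5.3 Y3.1
G1 X10.8 Y1.3
G1 X16.3 Y3.2
G1 X19.6 Y7.9
G1 X19.5 Y13.7
; layer 2
G0 Z5.5
G0 X18.3 Y13.2
G1 X15.3 Y17.2
G1 X10.6 Y18.7
G1 X5.9 Y17.2
G1 X3.0 Y13.1
G1 X3.1 Y8.1
G1 X6.0 Y4.2
G1 X10.8 Y2.7
G1 X15.5 Y4.2
G1 X18.3 Y8.3
G1 X18.3 Y13.2
; layer 3
G0 Z8.2
G0 X17.0 Y12.8
G1 X14.6 Y16.1
G1 X10.6 Y17.4
G1 X6.7 Y16.1
G1 X4.3 Y12.7
G1 X4.4 Y8.6
G1 X6.8 Y5.3
G1 X10.8 Y4.0
G1 X14.7 Y5.3
G1 X17.1 Y8.7
G1 X17.0 Y12.8
; layer 4
G0 Z10.9
G0 X15.8 Y12.4
G1 X13.8 Y15.0
G1 X10.6 Y16.0
G1 X7.5 Y15.0
G1 X5.6 Y12.3
G1 X5.6 Y9.0
G1 X7.6 Y6.3
G1 X10.8 Y5.3
G1 X13.9 Y6.4
G1 X15.8 Y9.1
G1 X15.8 Y12.4
; layer 5
G0 Z13.7
G0 X14.5 Y12.0
G1 X13.0 Y14.0
G1 X10.7 Y14.7
G1 X8.3 Y13.9
G1 X6.9 Y11.9
G1 X6.9 Y9.4
G1 X8.4 Y7.4
G1 X10.7 Y6.7
G1 X13.1 Y7.5
G1 X14.5 Y9.5
G1 X14.5 Y12.0
; layer 6
G0 Z16.4
G0 X13.2 Y11.6
G1 X12.2 Y12.9
G1 X10.7 Y13.4
G1 X9.1 Y12.9
G1 X8.1 Y11.5
G1 X8.2 Y9.8
G1 X9.1 Y8.5
G1 X10.7 Y8.0
G1 X12.3 Y8.5
G1 X13.2 Y9.9
G1 X13.2 Y11.6
; layer 7
G0 Z19.2
G0 X12.0 Y11.1
G1 X11.5 Y11.8
G1 X10.7 Y12.0
G1 X9.9 Y11.8
G1 X9.4 Y11.1
G1 X9.4 Y10.3
G1 X9.9 Y9.6
G1 X10.7 Y9.4
G1 X11.5 Y9.6
G1 X12.0 Y10.3
G1 X12.0 Y11.1
M2 ; end

The solid is a regular 10-sided pyramid, base circumscribed radius ≈ 10.7 mm, apex at z ≈ 21.9 mm. Slicing at Δz = 2.7 mm — 8 equal slices spanning the solid's height, so layer i sits at z = i·h/8 — gives 7 non-empty perimeters. Each is a 10-segment closed polygon; G0 lifts to the layer z and rapids to the start vertex, then G1 traces the edges. The cross-section shrinks linearly with z (the slice at the apex is degenerate and omitted).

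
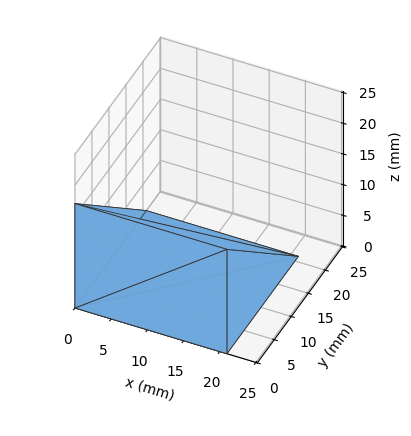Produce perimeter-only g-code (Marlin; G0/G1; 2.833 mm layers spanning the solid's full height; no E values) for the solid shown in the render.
Reading the render: the shape is a wedge (ramp): 21 × 21 mm base, rising to 17 mm along the y=0 edge and sloping linearly to z=0 at y=21 (dimensions read to the nearest mm from the axis ticks). For the g-code, the solid's height is divided into equal slices at the stated Δz and each level perimeter traced with G1 moves after a G0 lift.

; perimeter-only toolpath
G21 ; units = mm
G90 ; absolute positioning
G28 ; home
; layer 1
G0 Z2.833
G0 X0.000 Y0.000
G1 X21.000 Y0.000
G1 X21.000 Y17.500
G1 X0.000 Y17.500
G1 X0.000 Y0.000
; layer 2
G0 Z5.667
G0 X0.000 Y0.000
G1 X21.000 Y0.000
G1 X21.000 Y14.000
G1 X0.000 Y14.000
G1 X0.000 Y0.000
; layer 3
G0 Z8.500
G0 X0.000 Y0.000
G1 X21.000 Y0.000
G1 X21.000 Y10.500
G1 X0.000 Y10.500
G1 X0.000 Y0.000
; layer 4
G0 Z11.333
G0 X0.000 Y0.000
G1 X21.000 Y0.000
G1 X21.000 Y7.000
G1 X0.000 Y7.000
G1 X0.000 Y0.000
; layer 5
G0 Z14.167
G0 X0.000 Y0.000
G1 X21.000 Y0.000
G1 X21.000 Y3.500
G1 X0.000 Y3.500
G1 X0.000 Y0.000
M2 ; end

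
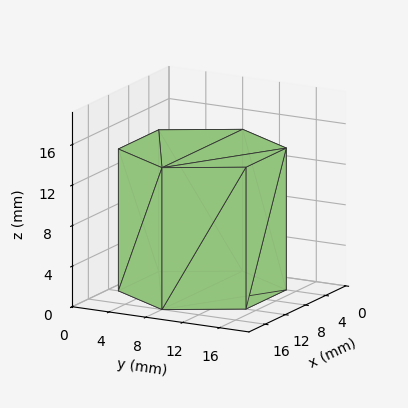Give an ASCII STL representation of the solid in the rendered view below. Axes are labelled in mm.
Reading the render: the shape is a regular 6-sided prism (a cylinder approximated with 6 flat sides), circumscribed radius ≈ 8 mm, height ≈ 14 mm (dimensions read to the nearest mm from the axis ticks). For the STL, each face is triangulated and given an outward normal.

solid part
  facet normal 0.0000 0.0000 -1.0000
    outer loop
      vertex 4.00 14.93 0.00
      vertex 12.00 14.93 0.00
      vertex 16.00 8.00 0.00
    endloop
  endfacet
  facet normal 0.0000 0.0000 -1.0000
    outer loop
      vertex 0.00 8.00 0.00
      vertex 4.00 14.93 0.00
      vertex 16.00 8.00 0.00
    endloop
  endfacet
  facet normal 0.0000 0.0000 -1.0000
    outer loop
      vertex 4.00 1.07 0.00
      vertex 0.00 8.00 0.00
      vertex 16.00 8.00 0.00
    endloop
  endfacet
  facet normal 0.0000 0.0000 -1.0000
    outer loop
      vertex 12.00 1.07 0.00
      vertex 4.00 1.07 0.00
      vertex 16.00 8.00 0.00
    endloop
  endfacet
  facet normal 0.0000 0.0000 1.0000
    outer loop
      vertex 16.00 8.00 14.00
      vertex 12.00 14.93 14.00
      vertex 4.00 14.93 14.00
    endloop
  endfacet
  facet normal 0.0000 0.0000 1.0000
    outer loop
      vertex 16.00 8.00 14.00
      vertex 4.00 14.93 14.00
      vertex 0.00 8.00 14.00
    endloop
  endfacet
  facet normal 0.0000 0.0000 1.0000
    outer loop
      vertex 16.00 8.00 14.00
      vertex 0.00 8.00 14.00
      vertex 4.00 1.07 14.00
    endloop
  endfacet
  facet normal 0.0000 0.0000 1.0000
    outer loop
      vertex 16.00 8.00 14.00
      vertex 4.00 1.07 14.00
      vertex 12.00 1.07 14.00
    endloop
  endfacet
  facet normal 0.8661 0.4999 0.0000
    outer loop
      vertex 16.00 8.00 0.00
      vertex 12.00 14.93 0.00
      vertex 12.00 14.93 14.00
    endloop
  endfacet
  facet normal 0.8661 0.4999 0.0000
    outer loop
      vertex 16.00 8.00 0.00
      vertex 12.00 14.93 14.00
      vertex 16.00 8.00 14.00
    endloop
  endfacet
  facet normal 0.0000 1.0000 0.0000
    outer loop
      vertex 12.00 14.93 0.00
      vertex 4.00 14.93 0.00
      vertex 4.00 14.93 14.00
    endloop
  endfacet
  facet normal 0.0000 1.0000 0.0000
    outer loop
      vertex 12.00 14.93 0.00
      vertex 4.00 14.93 14.00
      vertex 12.00 14.93 14.00
    endloop
  endfacet
  facet normal -0.8661 0.4999 0.0000
    outer loop
      vertex 4.00 14.93 0.00
      vertex 0.00 8.00 0.00
      vertex 0.00 8.00 14.00
    endloop
  endfacet
  facet normal -0.8661 0.4999 0.0000
    outer loop
      vertex 4.00 14.93 0.00
      vertex 0.00 8.00 14.00
      vertex 4.00 14.93 14.00
    endloop
  endfacet
  facet normal -0.8661 -0.4999 0.0000
    outer loop
      vertex 0.00 8.00 0.00
      vertex 4.00 1.07 0.00
      vertex 4.00 1.07 14.00
    endloop
  endfacet
  facet normal -0.8661 -0.4999 0.0000
    outer loop
      vertex 0.00 8.00 0.00
      vertex 4.00 1.07 14.00
      vertex 0.00 8.00 14.00
    endloop
  endfacet
  facet normal 0.0000 -1.0000 0.0000
    outer loop
      vertex 4.00 1.07 0.00
      vertex 12.00 1.07 0.00
      vertex 12.00 1.07 14.00
    endloop
  endfacet
  facet normal 0.0000 -1.0000 0.0000
    outer loop
      vertex 4.00 1.07 0.00
      vertex 12.00 1.07 14.00
      vertex 4.00 1.07 14.00
    endloop
  endfacet
  facet normal 0.8661 -0.4999 0.0000
    outer loop
      vertex 12.00 1.07 0.00
      vertex 16.00 8.00 0.00
      vertex 16.00 8.00 14.00
    endloop
  endfacet
  facet normal 0.8661 -0.4999 0.0000
    outer loop
      vertex 12.00 1.07 0.00
      vertex 16.00 8.00 14.00
      vertex 12.00 1.07 14.00
    endloop
  endfacet
endsolid part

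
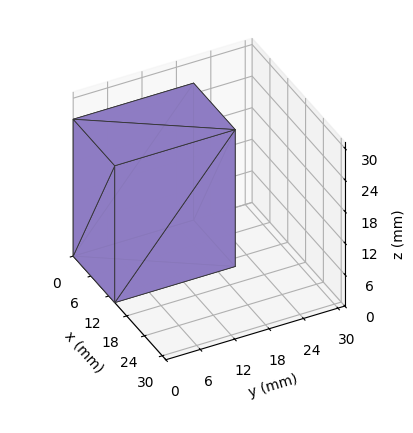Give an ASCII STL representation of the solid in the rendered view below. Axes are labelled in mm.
Reading the render: the shape is a rectangular box, roughly 14 × 21 mm footprint and 26 mm tall (dimensions read to the nearest mm from the axis ticks). For the STL, each face is triangulated and given an outward normal.

solid part
  facet normal 0.0000 0.0000 -1.0000
    outer loop
      vertex 14.00 21.00 0.00
      vertex 14.00 0.00 0.00
      vertex 0.00 0.00 0.00
    endloop
  endfacet
  facet normal 0.0000 0.0000 -1.0000
    outer loop
      vertex 0.00 21.00 0.00
      vertex 14.00 21.00 0.00
      vertex 0.00 0.00 0.00
    endloop
  endfacet
  facet normal 0.0000 0.0000 1.0000
    outer loop
      vertex 0.00 0.00 26.00
      vertex 14.00 0.00 26.00
      vertex 14.00 21.00 26.00
    endloop
  endfacet
  facet normal 0.0000 0.0000 1.0000
    outer loop
      vertex 0.00 0.00 26.00
      vertex 14.00 21.00 26.00
      vertex 0.00 21.00 26.00
    endloop
  endfacet
  facet normal 0.0000 -1.0000 0.0000
    outer loop
      vertex 0.00 0.00 0.00
      vertex 14.00 0.00 0.00
      vertex 14.00 0.00 26.00
    endloop
  endfacet
  facet normal 0.0000 -1.0000 0.0000
    outer loop
      vertex 0.00 0.00 0.00
      vertex 14.00 0.00 26.00
      vertex 0.00 0.00 26.00
    endloop
  endfacet
  facet normal 0.0000 1.0000 0.0000
    outer loop
      vertex 14.00 21.00 26.00
      vertex 14.00 21.00 0.00
      vertex 0.00 21.00 0.00
    endloop
  endfacet
  facet normal 0.0000 1.0000 0.0000
    outer loop
      vertex 0.00 21.00 26.00
      vertex 14.00 21.00 26.00
      vertex 0.00 21.00 0.00
    endloop
  endfacet
  facet normal -1.0000 0.0000 0.0000
    outer loop
      vertex 0.00 21.00 26.00
      vertex 0.00 21.00 0.00
      vertex 0.00 0.00 0.00
    endloop
  endfacet
  facet normal -1.0000 0.0000 0.0000
    outer loop
      vertex 0.00 0.00 26.00
      vertex 0.00 21.00 26.00
      vertex 0.00 0.00 0.00
    endloop
  endfacet
  facet normal 1.0000 0.0000 0.0000
    outer loop
      vertex 14.00 0.00 0.00
      vertex 14.00 21.00 0.00
      vertex 14.00 21.00 26.00
    endloop
  endfacet
  facet normal 1.0000 0.0000 0.0000
    outer loop
      vertex 14.00 0.00 0.00
      vertex 14.00 21.00 26.00
      vertex 14.00 0.00 26.00
    endloop
  endfacet
endsolid part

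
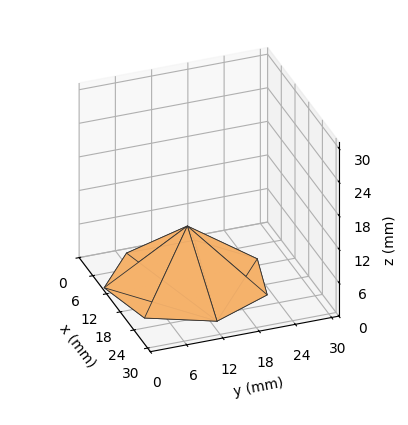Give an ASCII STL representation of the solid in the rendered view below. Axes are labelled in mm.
Reading the render: the shape is a regular 7-sided pyramid, base circumscribed radius ≈ 13 mm, apex at z ≈ 10 mm (dimensions read to the nearest mm from the axis ticks). For the STL, each face is triangulated and given an outward normal.

solid part
  facet normal 0.0000 0.0000 -1.0000
    outer loop
      vertex 10.11 25.67 0.00
      vertex 21.11 23.16 0.00
      vertex 26.00 13.00 0.00
    endloop
  endfacet
  facet normal 0.0000 0.0000 -1.0000
    outer loop
      vertex 1.29 18.64 0.00
      vertex 10.11 25.67 0.00
      vertex 26.00 13.00 0.00
    endloop
  endfacet
  facet normal 0.0000 0.0000 -1.0000
    outer loop
      vertex 1.29 7.36 0.00
      vertex 1.29 18.64 0.00
      vertex 26.00 13.00 0.00
    endloop
  endfacet
  facet normal 0.0000 0.0000 -1.0000
    outer loop
      vertex 10.11 0.33 0.00
      vertex 1.29 7.36 0.00
      vertex 26.00 13.00 0.00
    endloop
  endfacet
  facet normal 0.0000 0.0000 -1.0000
    outer loop
      vertex 21.11 2.84 0.00
      vertex 10.11 0.33 0.00
      vertex 26.00 13.00 0.00
    endloop
  endfacet
  facet normal 0.5850 0.2816 0.7606
    outer loop
      vertex 26.00 13.00 0.00
      vertex 21.11 23.16 0.00
      vertex 13.00 13.00 10.00
    endloop
  endfacet
  facet normal 0.1445 0.6331 0.7604
    outer loop
      vertex 21.11 23.16 0.00
      vertex 10.11 25.67 0.00
      vertex 13.00 13.00 10.00
    endloop
  endfacet
  facet normal -0.4048 0.5078 0.7604
    outer loop
      vertex 10.11 25.67 0.00
      vertex 1.29 18.64 0.00
      vertex 13.00 13.00 10.00
    endloop
  endfacet
  facet normal -0.6494 0.0000 0.7604
    outer loop
      vertex 1.29 18.64 0.00
      vertex 1.29 7.36 0.00
      vertex 13.00 13.00 10.00
    endloop
  endfacet
  facet normal -0.4048 -0.5078 0.7604
    outer loop
      vertex 1.29 7.36 0.00
      vertex 10.11 0.33 0.00
      vertex 13.00 13.00 10.00
    endloop
  endfacet
  facet normal 0.1445 -0.6331 0.7604
    outer loop
      vertex 10.11 0.33 0.00
      vertex 21.11 2.84 0.00
      vertex 13.00 13.00 10.00
    endloop
  endfacet
  facet normal 0.5850 -0.2816 0.7606
    outer loop
      vertex 21.11 2.84 0.00
      vertex 26.00 13.00 0.00
      vertex 13.00 13.00 10.00
    endloop
  endfacet
endsolid part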